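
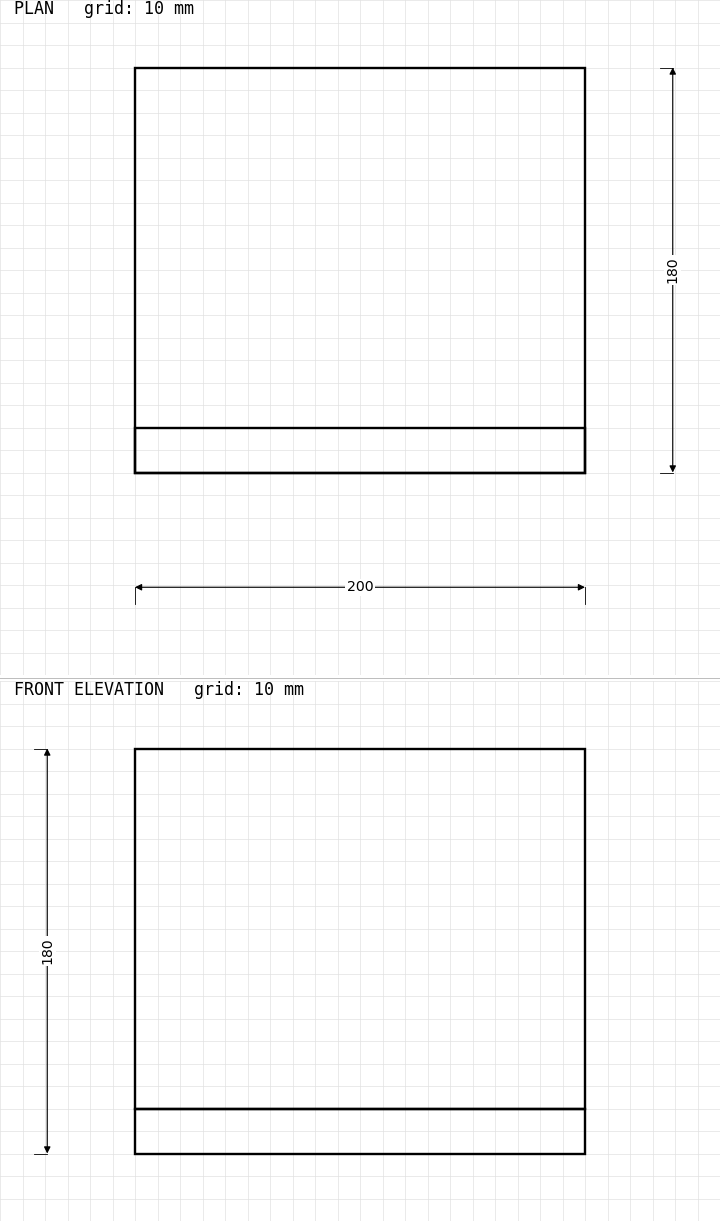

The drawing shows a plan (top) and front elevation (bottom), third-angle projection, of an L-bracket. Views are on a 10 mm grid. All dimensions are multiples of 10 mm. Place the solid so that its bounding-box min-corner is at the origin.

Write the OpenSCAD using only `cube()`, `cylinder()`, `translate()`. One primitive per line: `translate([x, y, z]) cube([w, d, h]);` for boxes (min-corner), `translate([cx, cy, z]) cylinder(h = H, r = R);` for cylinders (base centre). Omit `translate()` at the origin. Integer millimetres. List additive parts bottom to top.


cube([200, 180, 20]);
translate([0, 0, 20]) cube([200, 20, 160]);


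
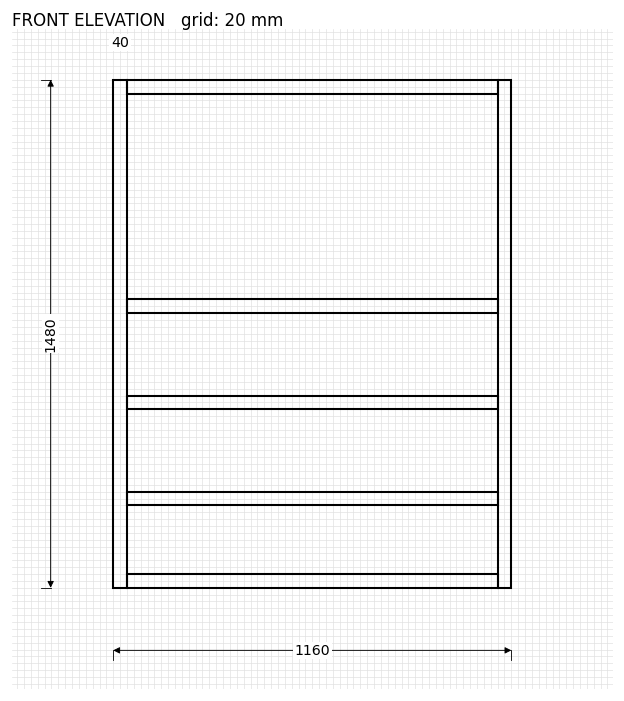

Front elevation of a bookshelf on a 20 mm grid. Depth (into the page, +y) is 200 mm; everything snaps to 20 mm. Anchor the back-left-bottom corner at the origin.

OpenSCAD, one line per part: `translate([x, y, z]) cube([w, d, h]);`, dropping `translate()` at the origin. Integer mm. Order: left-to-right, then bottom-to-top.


cube([40, 200, 1480]);
translate([40, 0, 0]) cube([1080, 200, 40]);
translate([40, 0, 240]) cube([1080, 200, 40]);
translate([40, 0, 520]) cube([1080, 200, 40]);
translate([40, 0, 800]) cube([1080, 200, 40]);
translate([40, 0, 1440]) cube([1080, 200, 40]);
translate([1120, 0, 0]) cube([40, 200, 1480]);


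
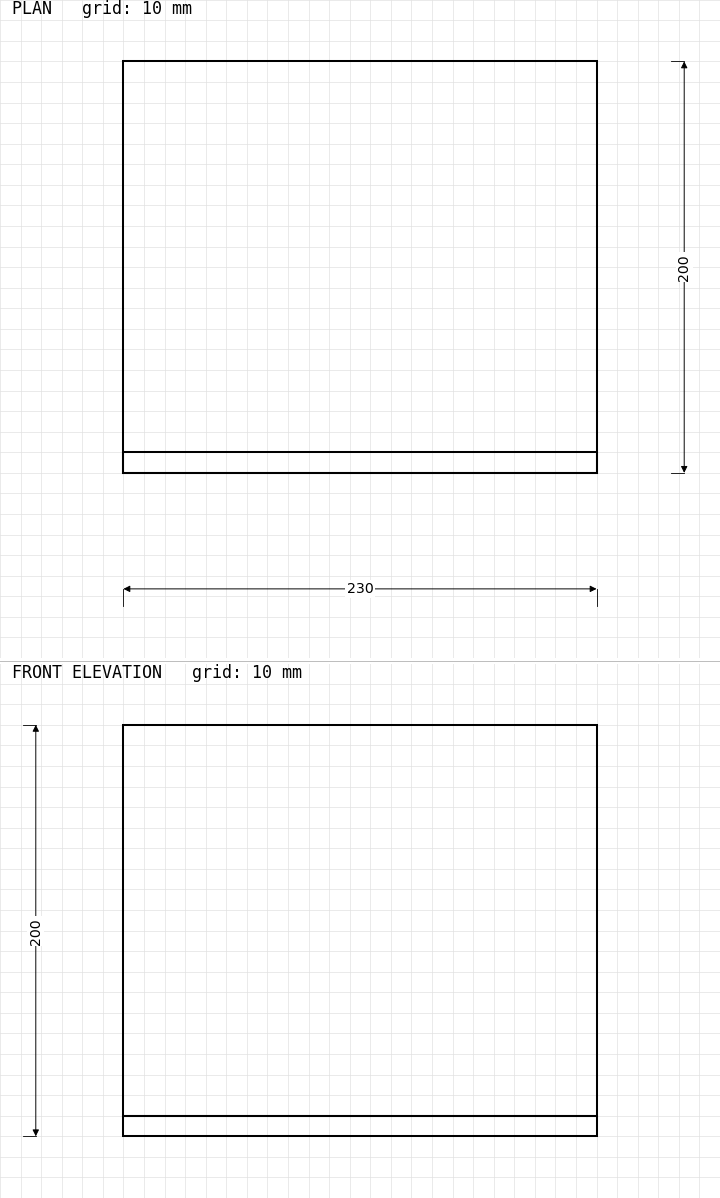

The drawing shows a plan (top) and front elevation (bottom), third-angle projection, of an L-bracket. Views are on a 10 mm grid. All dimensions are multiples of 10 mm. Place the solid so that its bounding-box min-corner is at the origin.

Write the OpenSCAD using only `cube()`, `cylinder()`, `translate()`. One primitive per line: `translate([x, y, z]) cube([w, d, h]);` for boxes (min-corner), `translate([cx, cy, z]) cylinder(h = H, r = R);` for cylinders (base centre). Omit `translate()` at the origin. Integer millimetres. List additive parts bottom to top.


cube([230, 200, 10]);
translate([0, 0, 10]) cube([230, 10, 190]);


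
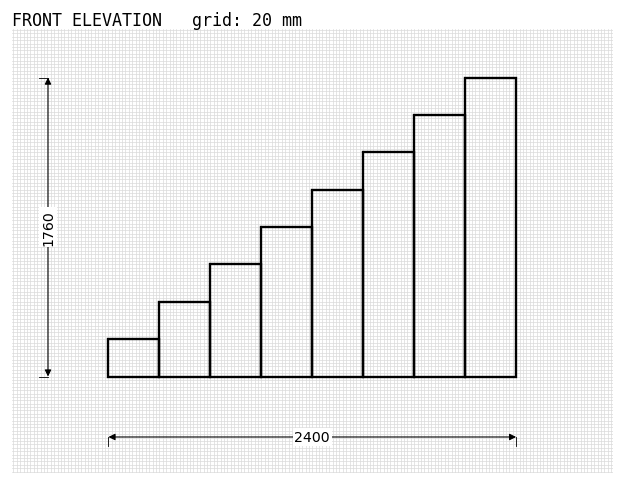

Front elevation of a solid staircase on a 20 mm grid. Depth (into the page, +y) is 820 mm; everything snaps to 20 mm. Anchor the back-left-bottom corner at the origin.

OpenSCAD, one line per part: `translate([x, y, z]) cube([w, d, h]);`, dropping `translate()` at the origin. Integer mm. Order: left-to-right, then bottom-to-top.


cube([300, 820, 220]);
translate([300, 0, 0]) cube([300, 820, 440]);
translate([600, 0, 0]) cube([300, 820, 660]);
translate([900, 0, 0]) cube([300, 820, 880]);
translate([1200, 0, 0]) cube([300, 820, 1100]);
translate([1500, 0, 0]) cube([300, 820, 1320]);
translate([1800, 0, 0]) cube([300, 820, 1540]);
translate([2100, 0, 0]) cube([300, 820, 1760]);


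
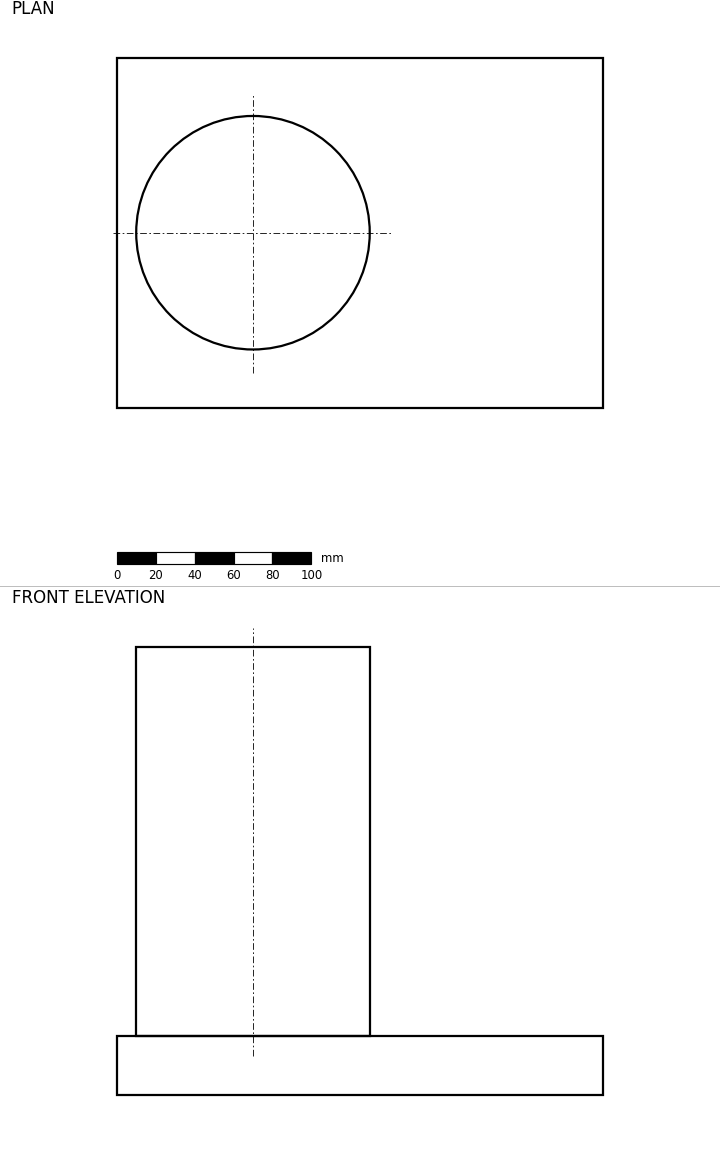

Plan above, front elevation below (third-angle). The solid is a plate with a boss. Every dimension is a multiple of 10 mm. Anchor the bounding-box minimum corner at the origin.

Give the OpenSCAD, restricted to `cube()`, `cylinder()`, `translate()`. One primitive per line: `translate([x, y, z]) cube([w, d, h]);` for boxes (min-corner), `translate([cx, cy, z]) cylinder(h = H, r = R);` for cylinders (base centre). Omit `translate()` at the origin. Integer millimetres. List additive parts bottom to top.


cube([250, 180, 30]);
translate([70, 90, 30]) cylinder(h = 200, r = 60);


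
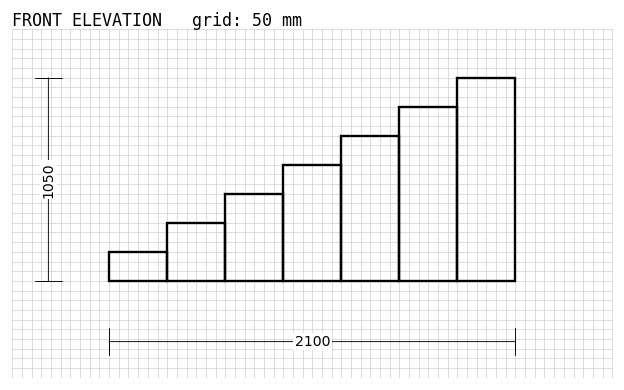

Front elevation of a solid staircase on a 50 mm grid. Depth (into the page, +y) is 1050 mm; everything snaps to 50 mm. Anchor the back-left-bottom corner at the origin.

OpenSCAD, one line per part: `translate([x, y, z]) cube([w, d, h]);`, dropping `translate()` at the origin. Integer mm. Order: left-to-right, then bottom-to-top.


cube([300, 1050, 150]);
translate([300, 0, 0]) cube([300, 1050, 300]);
translate([600, 0, 0]) cube([300, 1050, 450]);
translate([900, 0, 0]) cube([300, 1050, 600]);
translate([1200, 0, 0]) cube([300, 1050, 750]);
translate([1500, 0, 0]) cube([300, 1050, 900]);
translate([1800, 0, 0]) cube([300, 1050, 1050]);


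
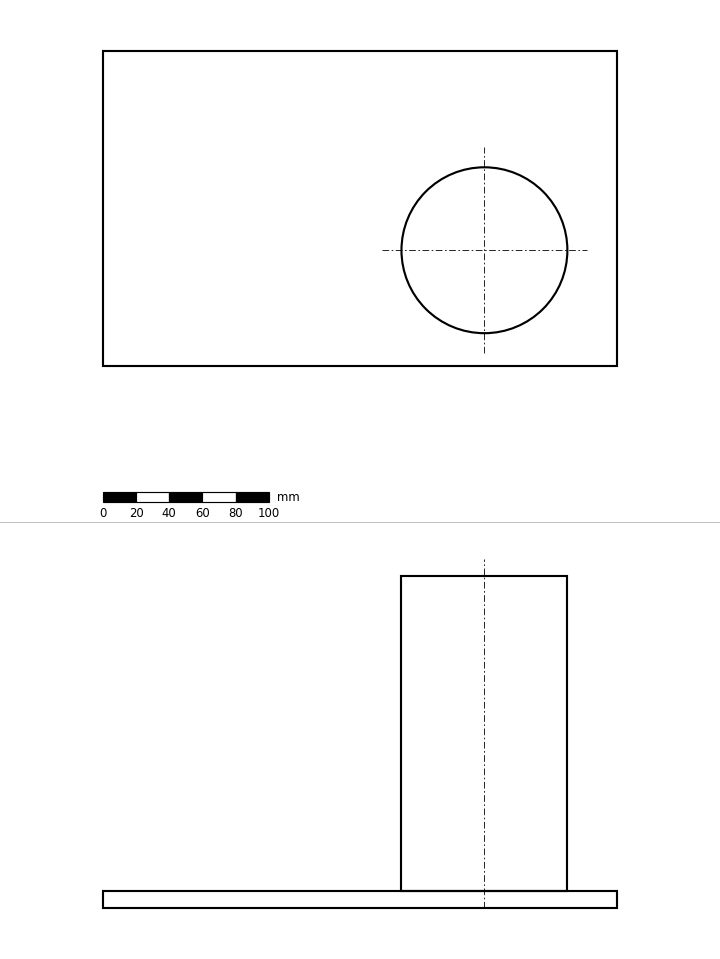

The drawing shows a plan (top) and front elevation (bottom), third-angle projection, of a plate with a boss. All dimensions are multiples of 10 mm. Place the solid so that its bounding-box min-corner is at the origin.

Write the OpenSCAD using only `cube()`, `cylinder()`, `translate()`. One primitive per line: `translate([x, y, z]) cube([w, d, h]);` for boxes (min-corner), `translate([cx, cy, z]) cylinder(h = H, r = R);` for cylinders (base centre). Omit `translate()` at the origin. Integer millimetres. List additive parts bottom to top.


cube([310, 190, 10]);
translate([230, 70, 10]) cylinder(h = 190, r = 50);


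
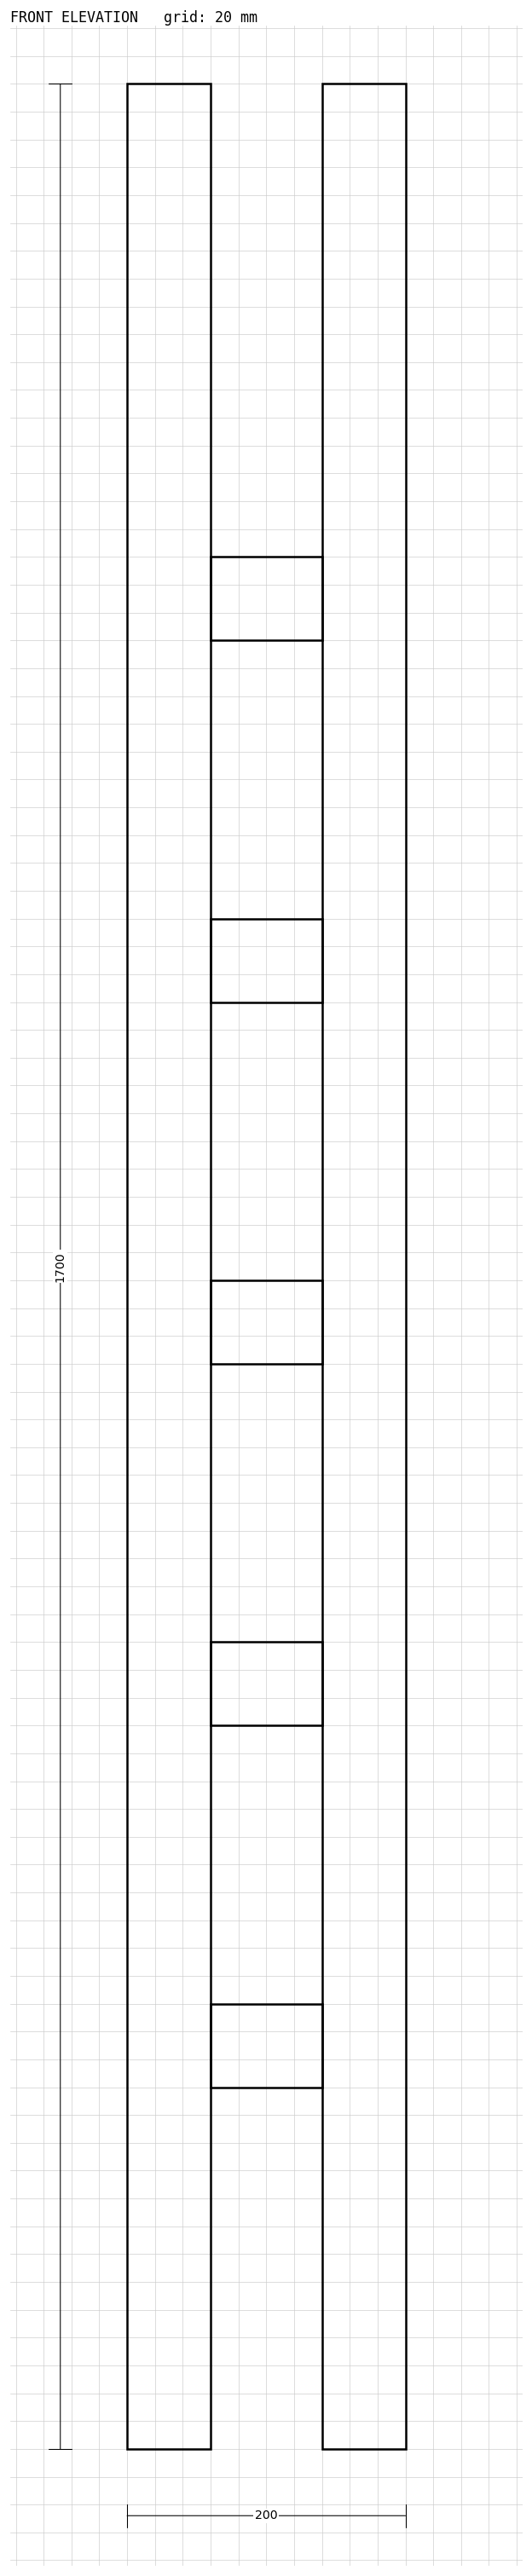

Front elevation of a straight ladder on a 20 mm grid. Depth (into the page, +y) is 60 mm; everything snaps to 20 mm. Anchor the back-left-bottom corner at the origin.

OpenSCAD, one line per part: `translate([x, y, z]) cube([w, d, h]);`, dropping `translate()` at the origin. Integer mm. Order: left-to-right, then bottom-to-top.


cube([60, 60, 1700]);
translate([60, 0, 260]) cube([80, 60, 60]);
translate([60, 0, 520]) cube([80, 60, 60]);
translate([60, 0, 780]) cube([80, 60, 60]);
translate([60, 0, 1040]) cube([80, 60, 60]);
translate([60, 0, 1300]) cube([80, 60, 60]);
translate([140, 0, 0]) cube([60, 60, 1700]);


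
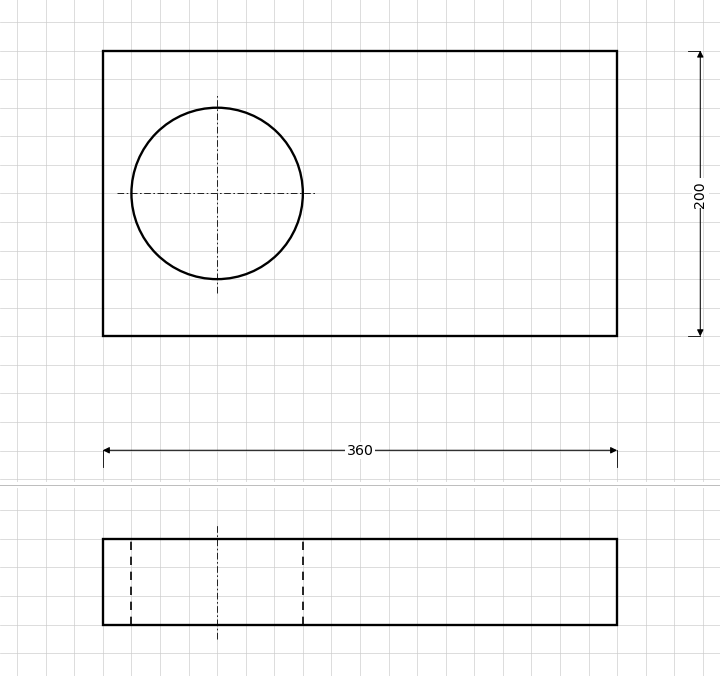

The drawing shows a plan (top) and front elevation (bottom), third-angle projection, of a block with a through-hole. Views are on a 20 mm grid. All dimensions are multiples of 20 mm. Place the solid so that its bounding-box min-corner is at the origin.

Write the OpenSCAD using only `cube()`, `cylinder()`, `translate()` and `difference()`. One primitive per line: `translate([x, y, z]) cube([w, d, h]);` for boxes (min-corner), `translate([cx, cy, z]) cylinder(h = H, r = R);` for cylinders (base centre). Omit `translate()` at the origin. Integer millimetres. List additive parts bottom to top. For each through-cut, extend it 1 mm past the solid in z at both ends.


difference() {
  cube([360, 200, 60]);
  translate([80, 100, -1]) cylinder(h = 62, r = 60);
}


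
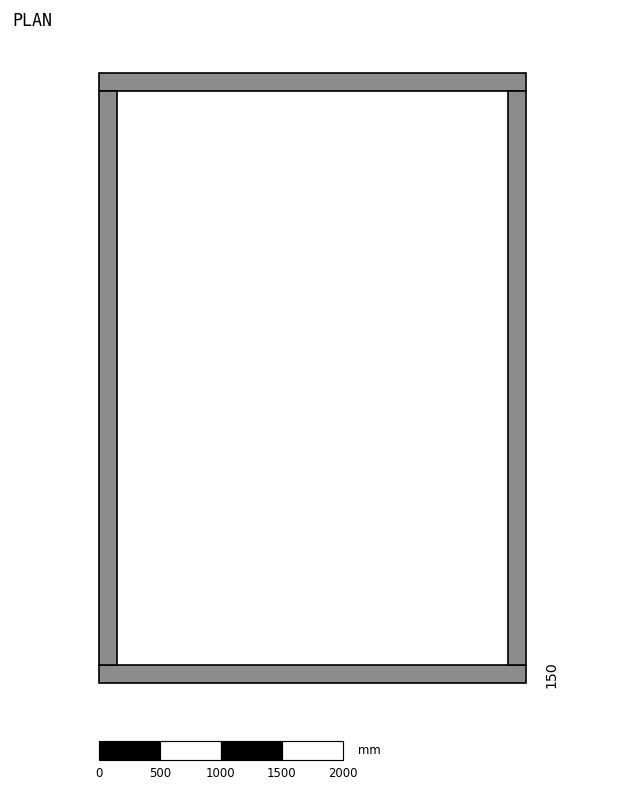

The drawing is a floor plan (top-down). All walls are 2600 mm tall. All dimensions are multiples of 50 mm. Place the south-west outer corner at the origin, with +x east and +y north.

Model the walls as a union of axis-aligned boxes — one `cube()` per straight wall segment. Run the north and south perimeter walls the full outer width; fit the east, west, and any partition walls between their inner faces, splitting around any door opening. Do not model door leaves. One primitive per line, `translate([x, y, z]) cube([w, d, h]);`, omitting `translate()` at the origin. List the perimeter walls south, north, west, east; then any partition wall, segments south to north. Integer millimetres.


cube([3500, 150, 2600]);
translate([0, 4850, 0]) cube([3500, 150, 2600]);
translate([0, 150, 0]) cube([150, 4700, 2600]);
translate([3350, 150, 0]) cube([150, 4700, 2600]);


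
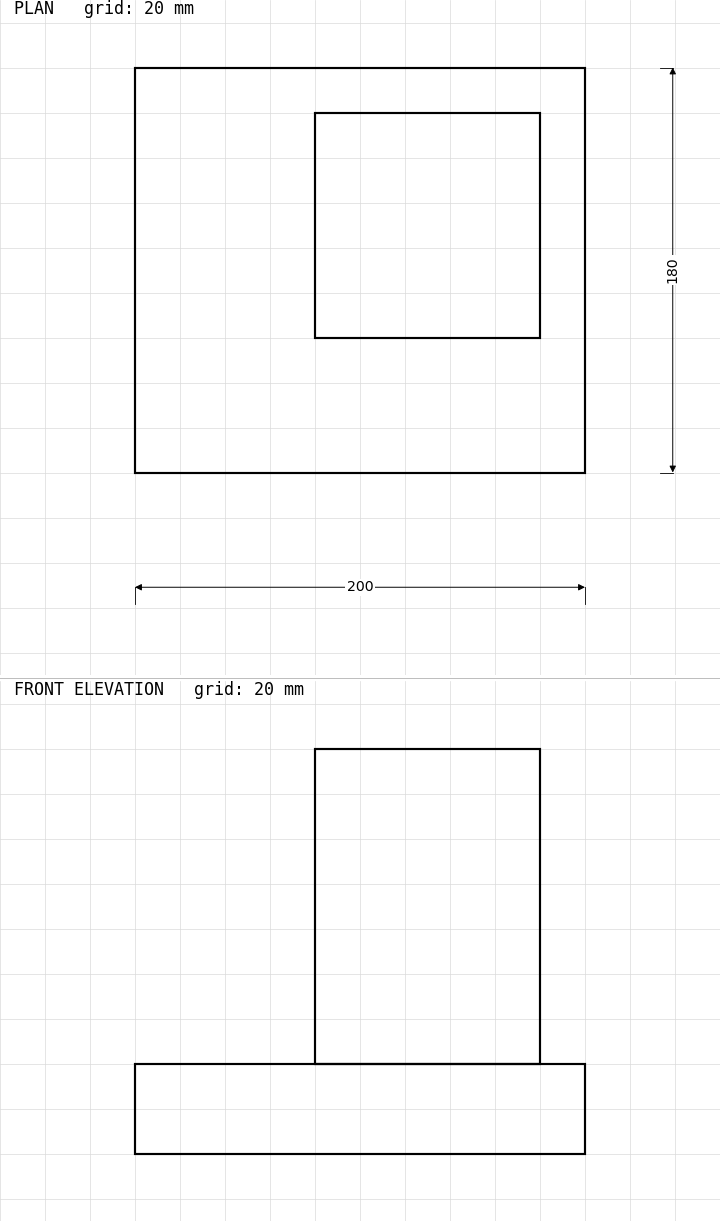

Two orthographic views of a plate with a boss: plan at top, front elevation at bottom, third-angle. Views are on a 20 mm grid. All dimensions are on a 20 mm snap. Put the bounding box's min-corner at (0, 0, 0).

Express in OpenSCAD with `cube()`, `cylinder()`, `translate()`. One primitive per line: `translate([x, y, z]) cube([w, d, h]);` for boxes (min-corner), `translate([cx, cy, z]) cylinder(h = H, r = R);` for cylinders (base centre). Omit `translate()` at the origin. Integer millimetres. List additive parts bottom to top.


cube([200, 180, 40]);
translate([80, 60, 40]) cube([100, 100, 140]);


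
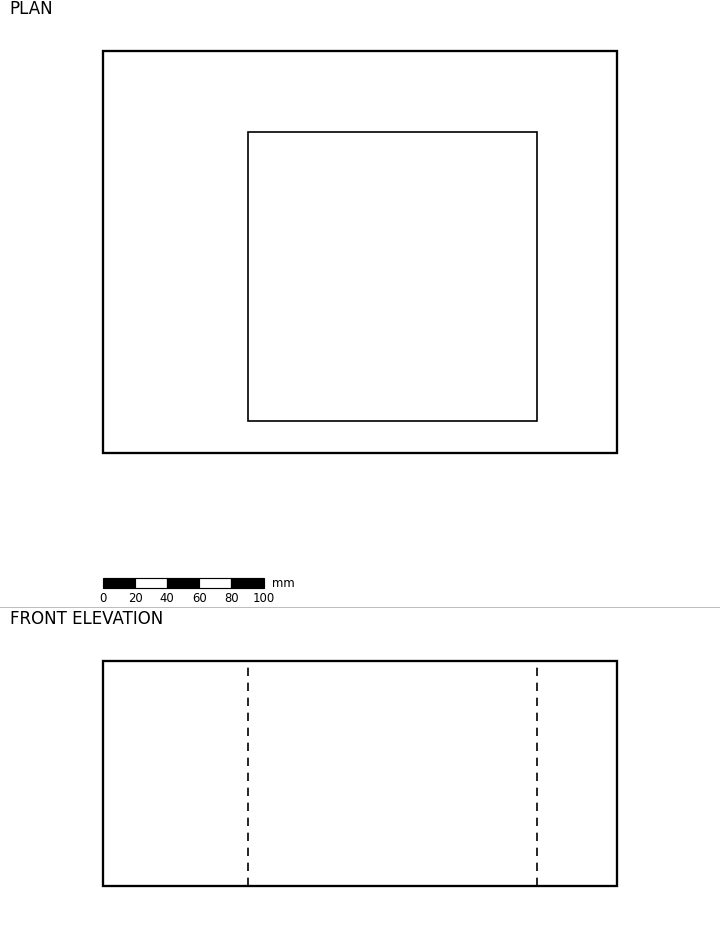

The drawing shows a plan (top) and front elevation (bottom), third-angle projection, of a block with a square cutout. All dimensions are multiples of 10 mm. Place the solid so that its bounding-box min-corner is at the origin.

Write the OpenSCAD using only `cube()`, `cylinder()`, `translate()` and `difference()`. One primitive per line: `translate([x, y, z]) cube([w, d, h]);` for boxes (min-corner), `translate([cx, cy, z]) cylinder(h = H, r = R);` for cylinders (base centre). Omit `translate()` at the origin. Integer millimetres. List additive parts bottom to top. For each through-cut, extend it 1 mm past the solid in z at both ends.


difference() {
  cube([320, 250, 140]);
  translate([90, 20, -1]) cube([180, 180, 142]);
}


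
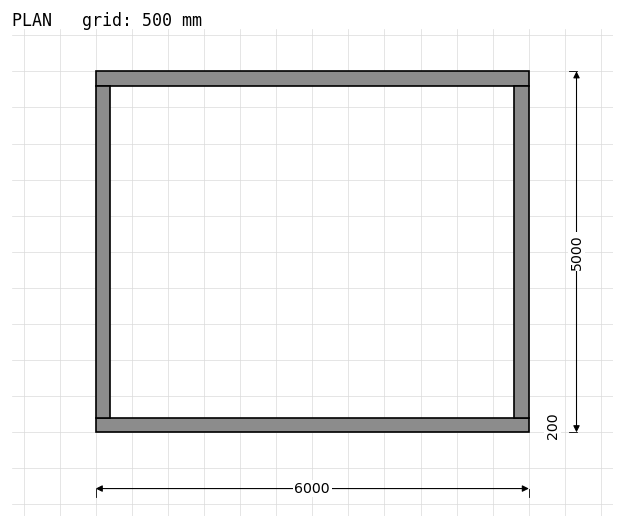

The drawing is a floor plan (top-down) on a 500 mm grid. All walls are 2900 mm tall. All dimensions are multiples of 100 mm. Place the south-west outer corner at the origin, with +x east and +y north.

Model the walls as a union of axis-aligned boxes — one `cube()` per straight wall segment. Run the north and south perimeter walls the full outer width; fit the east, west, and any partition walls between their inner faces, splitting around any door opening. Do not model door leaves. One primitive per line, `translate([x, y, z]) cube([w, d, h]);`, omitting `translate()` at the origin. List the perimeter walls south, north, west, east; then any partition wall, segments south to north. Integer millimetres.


cube([6000, 200, 2900]);
translate([0, 4800, 0]) cube([6000, 200, 2900]);
translate([0, 200, 0]) cube([200, 4600, 2900]);
translate([5800, 200, 0]) cube([200, 4600, 2900]);


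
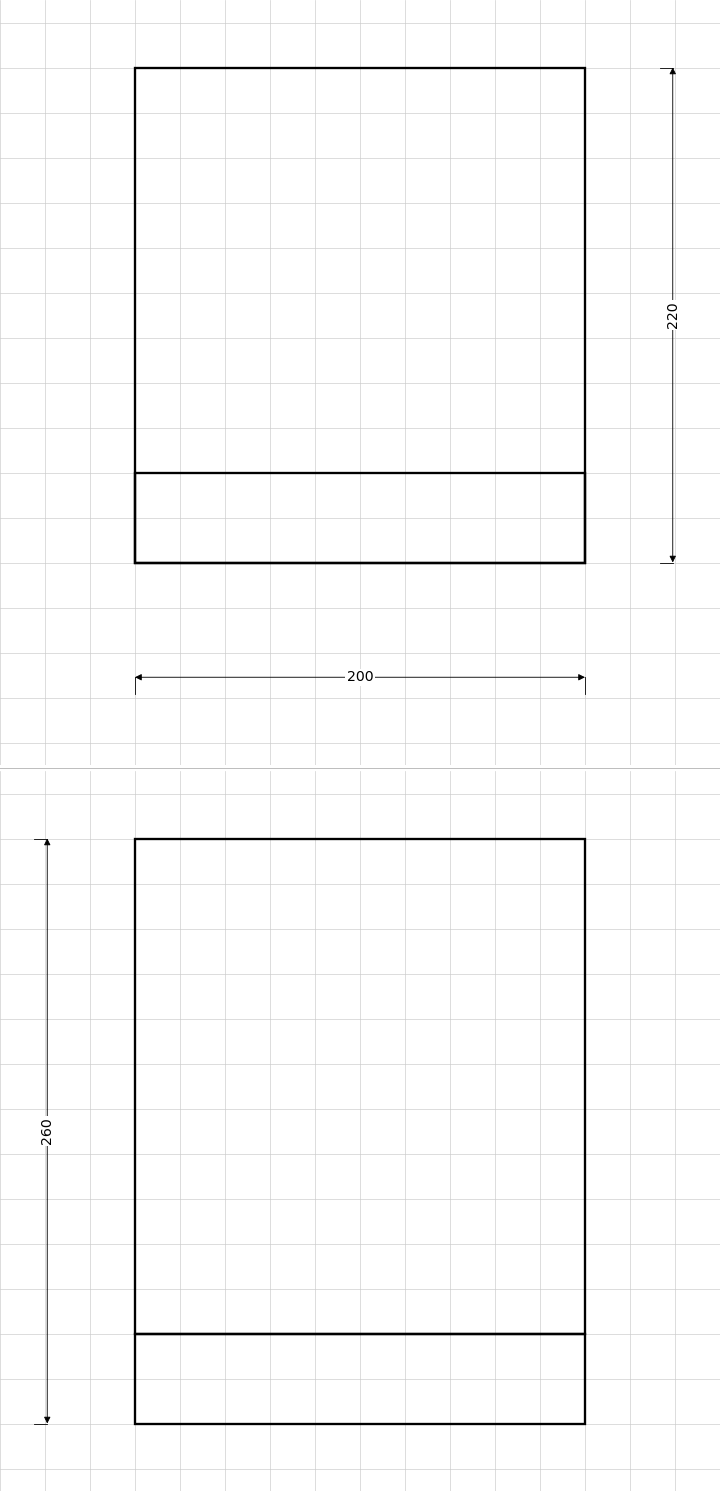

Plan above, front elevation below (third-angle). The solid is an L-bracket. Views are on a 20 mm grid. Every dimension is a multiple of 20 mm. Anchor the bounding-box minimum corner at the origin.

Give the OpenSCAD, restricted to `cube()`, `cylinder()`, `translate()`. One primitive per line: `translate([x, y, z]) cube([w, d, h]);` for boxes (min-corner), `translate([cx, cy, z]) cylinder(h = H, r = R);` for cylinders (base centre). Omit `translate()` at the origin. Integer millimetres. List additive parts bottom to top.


cube([200, 220, 40]);
translate([0, 0, 40]) cube([200, 40, 220]);


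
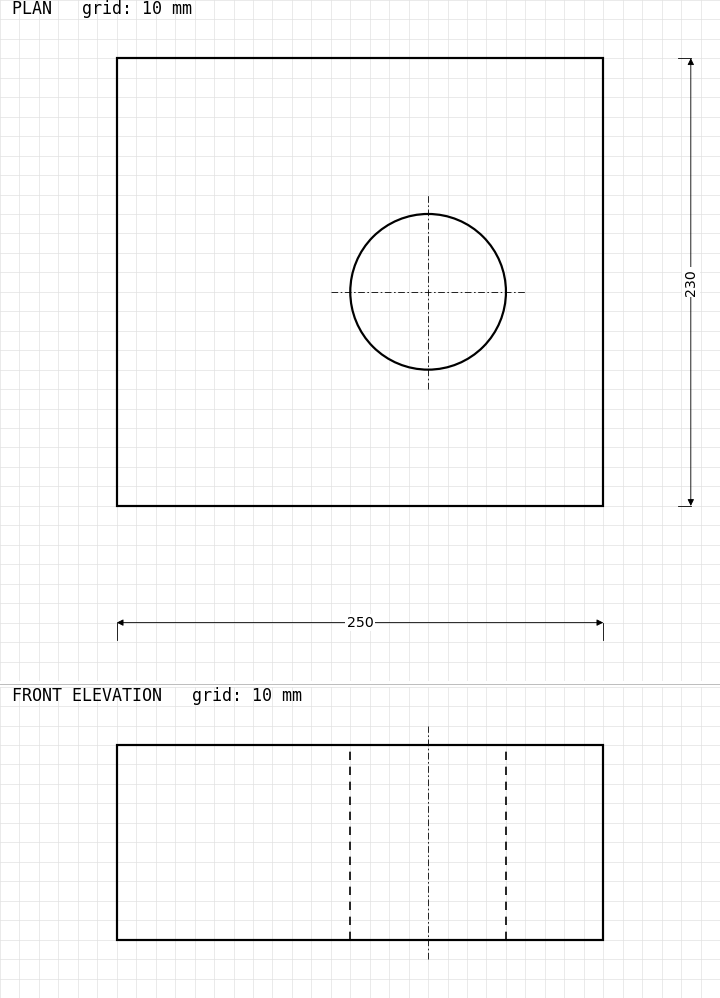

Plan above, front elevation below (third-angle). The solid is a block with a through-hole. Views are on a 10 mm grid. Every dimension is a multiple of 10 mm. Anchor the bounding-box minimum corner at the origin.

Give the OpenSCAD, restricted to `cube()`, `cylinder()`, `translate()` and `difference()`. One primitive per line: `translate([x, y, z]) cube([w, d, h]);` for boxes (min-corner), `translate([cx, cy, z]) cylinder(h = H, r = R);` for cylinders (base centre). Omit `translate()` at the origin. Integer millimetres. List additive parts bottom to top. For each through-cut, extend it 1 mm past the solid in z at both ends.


difference() {
  cube([250, 230, 100]);
  translate([160, 110, -1]) cylinder(h = 102, r = 40);
}


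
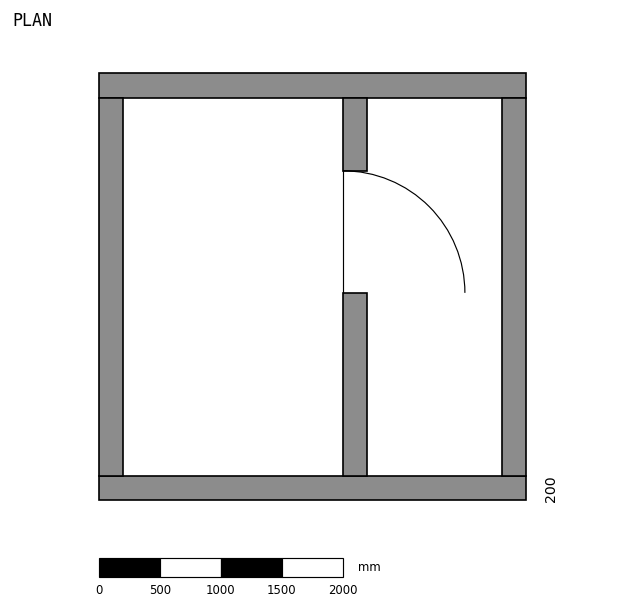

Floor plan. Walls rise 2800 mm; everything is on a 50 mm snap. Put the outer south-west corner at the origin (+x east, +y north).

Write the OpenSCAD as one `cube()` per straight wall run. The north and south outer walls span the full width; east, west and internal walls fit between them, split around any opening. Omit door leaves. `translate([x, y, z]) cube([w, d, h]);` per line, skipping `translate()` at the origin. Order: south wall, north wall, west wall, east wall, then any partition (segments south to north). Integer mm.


cube([3500, 200, 2800]);
translate([0, 3300, 0]) cube([3500, 200, 2800]);
translate([0, 200, 0]) cube([200, 3100, 2800]);
translate([3300, 200, 0]) cube([200, 3100, 2800]);
translate([2000, 200, 0]) cube([200, 1500, 2800]);
translate([2000, 2700, 0]) cube([200, 600, 2800]);


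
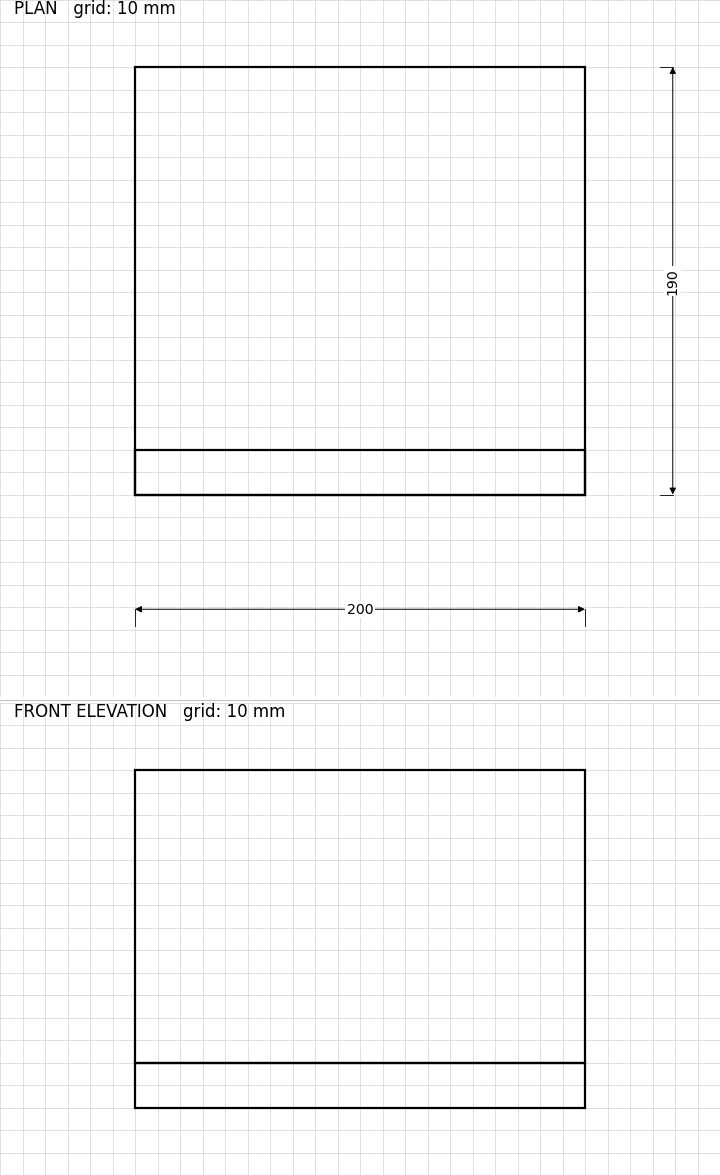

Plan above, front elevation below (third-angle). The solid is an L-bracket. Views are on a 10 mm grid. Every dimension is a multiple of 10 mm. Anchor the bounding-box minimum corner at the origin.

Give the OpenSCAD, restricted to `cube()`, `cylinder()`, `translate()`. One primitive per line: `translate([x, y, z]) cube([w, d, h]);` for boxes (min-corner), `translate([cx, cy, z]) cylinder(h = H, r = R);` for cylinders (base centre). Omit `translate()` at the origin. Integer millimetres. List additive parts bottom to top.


cube([200, 190, 20]);
translate([0, 0, 20]) cube([200, 20, 130]);


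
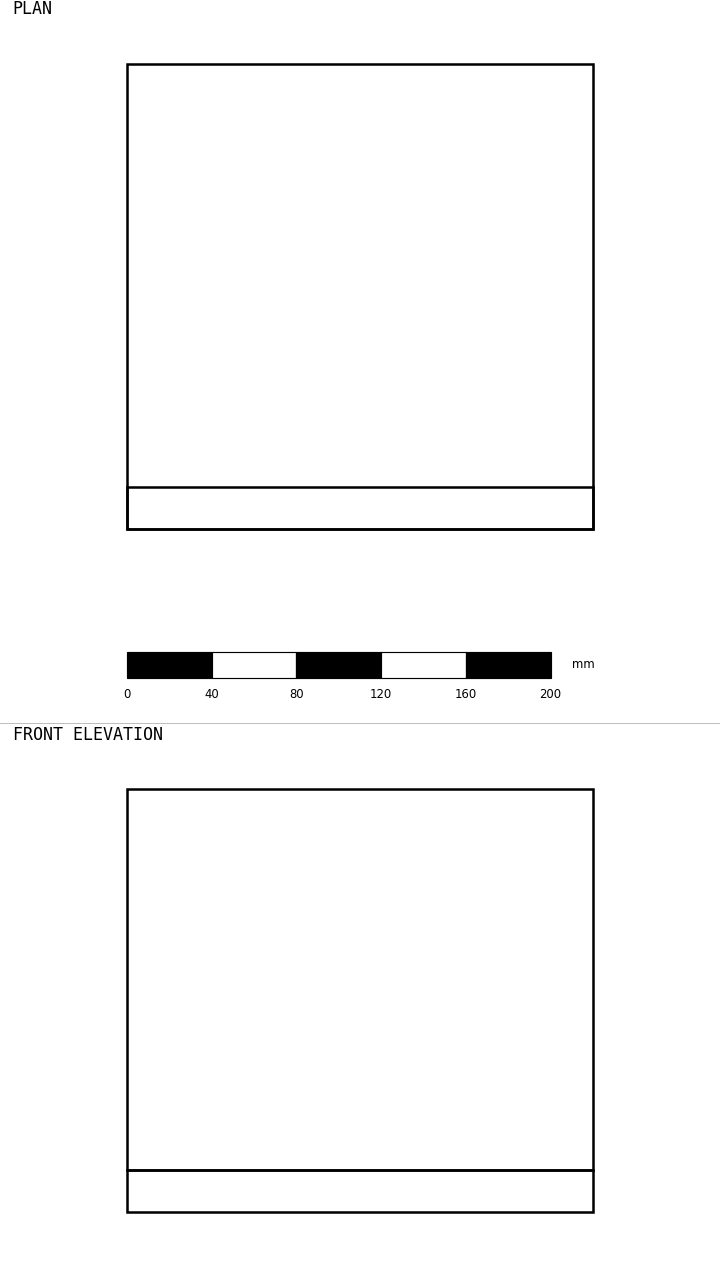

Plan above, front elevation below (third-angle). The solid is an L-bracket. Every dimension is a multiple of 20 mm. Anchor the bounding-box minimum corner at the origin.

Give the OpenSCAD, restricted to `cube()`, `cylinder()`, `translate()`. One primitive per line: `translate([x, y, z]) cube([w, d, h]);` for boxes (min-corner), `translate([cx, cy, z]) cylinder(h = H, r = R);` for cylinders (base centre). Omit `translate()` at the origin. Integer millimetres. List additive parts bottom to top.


cube([220, 220, 20]);
translate([0, 0, 20]) cube([220, 20, 180]);


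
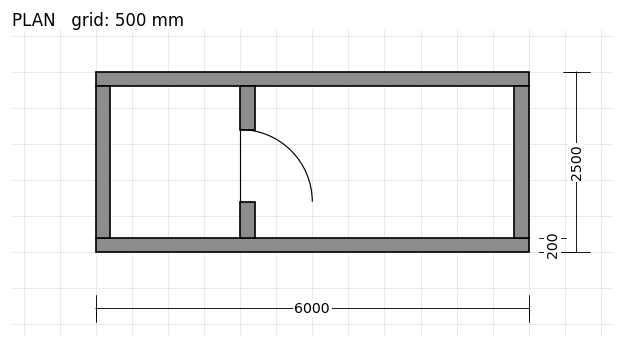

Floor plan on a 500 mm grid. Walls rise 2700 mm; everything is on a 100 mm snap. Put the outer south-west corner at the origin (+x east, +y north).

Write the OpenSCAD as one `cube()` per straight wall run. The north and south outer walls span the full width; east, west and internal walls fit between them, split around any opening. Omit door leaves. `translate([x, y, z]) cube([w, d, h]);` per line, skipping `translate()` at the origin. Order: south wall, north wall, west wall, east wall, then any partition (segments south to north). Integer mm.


cube([6000, 200, 2700]);
translate([0, 2300, 0]) cube([6000, 200, 2700]);
translate([0, 200, 0]) cube([200, 2100, 2700]);
translate([5800, 200, 0]) cube([200, 2100, 2700]);
translate([2000, 200, 0]) cube([200, 500, 2700]);
translate([2000, 1700, 0]) cube([200, 600, 2700]);


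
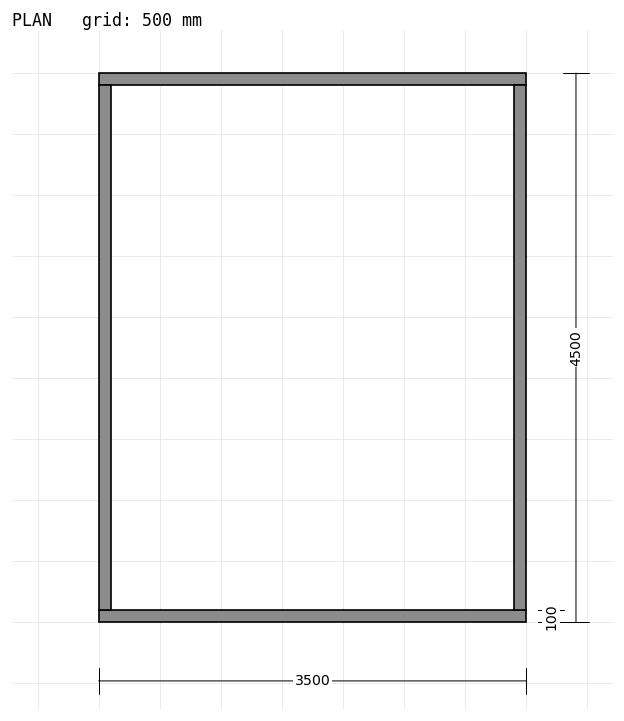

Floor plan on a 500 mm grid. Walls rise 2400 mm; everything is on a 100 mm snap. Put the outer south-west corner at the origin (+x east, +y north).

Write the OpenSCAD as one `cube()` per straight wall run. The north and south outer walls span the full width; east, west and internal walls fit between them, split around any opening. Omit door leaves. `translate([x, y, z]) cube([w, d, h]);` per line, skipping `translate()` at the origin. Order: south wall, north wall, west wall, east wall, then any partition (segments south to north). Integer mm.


cube([3500, 100, 2400]);
translate([0, 4400, 0]) cube([3500, 100, 2400]);
translate([0, 100, 0]) cube([100, 4300, 2400]);
translate([3400, 100, 0]) cube([100, 4300, 2400]);


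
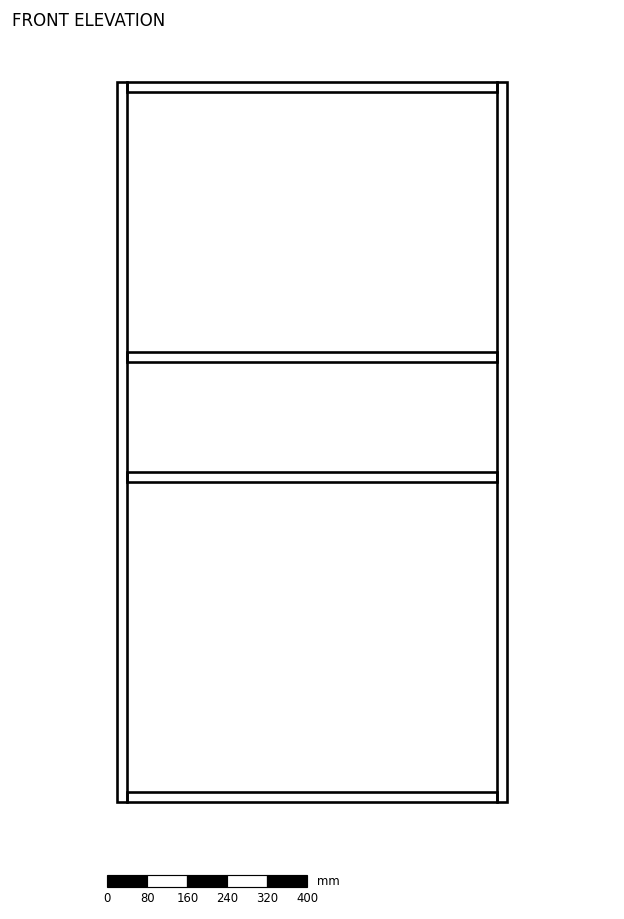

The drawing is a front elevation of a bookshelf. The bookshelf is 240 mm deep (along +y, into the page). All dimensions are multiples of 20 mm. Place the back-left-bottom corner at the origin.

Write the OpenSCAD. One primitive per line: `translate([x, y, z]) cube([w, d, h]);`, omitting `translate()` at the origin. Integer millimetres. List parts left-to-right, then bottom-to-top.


cube([20, 240, 1440]);
translate([20, 0, 0]) cube([740, 240, 20]);
translate([20, 0, 640]) cube([740, 240, 20]);
translate([20, 0, 880]) cube([740, 240, 20]);
translate([20, 0, 1420]) cube([740, 240, 20]);
translate([760, 0, 0]) cube([20, 240, 1440]);


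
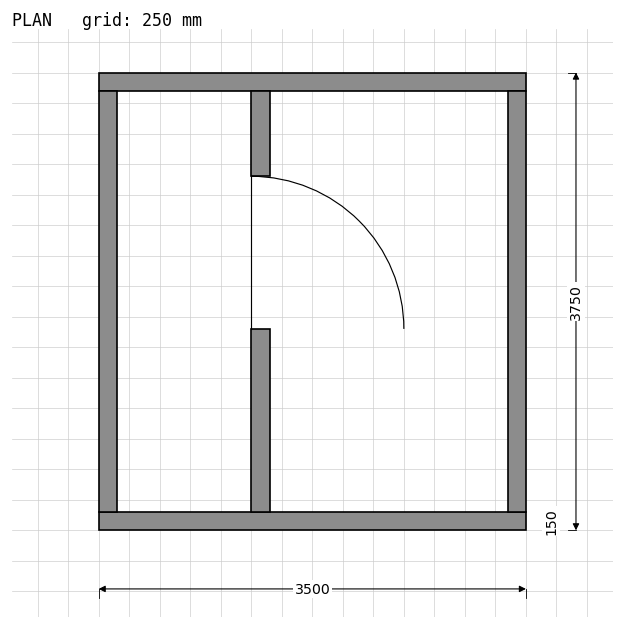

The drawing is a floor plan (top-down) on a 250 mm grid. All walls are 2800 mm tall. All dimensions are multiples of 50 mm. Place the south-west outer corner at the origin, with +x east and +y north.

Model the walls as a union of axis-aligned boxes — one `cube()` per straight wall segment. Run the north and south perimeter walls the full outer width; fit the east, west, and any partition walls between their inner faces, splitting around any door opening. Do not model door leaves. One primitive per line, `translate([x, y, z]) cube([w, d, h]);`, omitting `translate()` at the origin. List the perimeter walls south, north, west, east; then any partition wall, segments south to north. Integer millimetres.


cube([3500, 150, 2800]);
translate([0, 3600, 0]) cube([3500, 150, 2800]);
translate([0, 150, 0]) cube([150, 3450, 2800]);
translate([3350, 150, 0]) cube([150, 3450, 2800]);
translate([1250, 150, 0]) cube([150, 1500, 2800]);
translate([1250, 2900, 0]) cube([150, 700, 2800]);


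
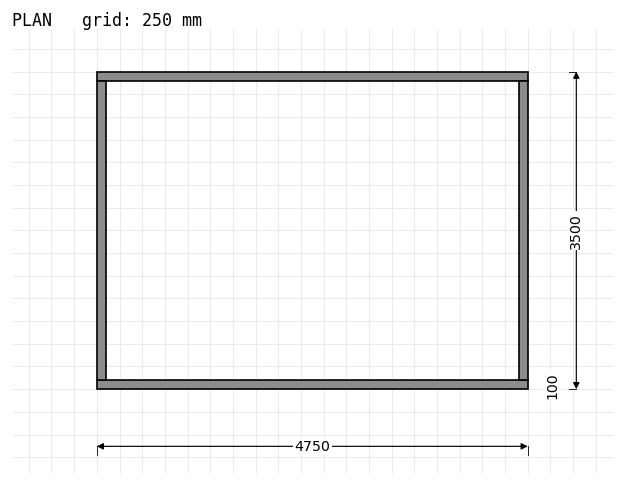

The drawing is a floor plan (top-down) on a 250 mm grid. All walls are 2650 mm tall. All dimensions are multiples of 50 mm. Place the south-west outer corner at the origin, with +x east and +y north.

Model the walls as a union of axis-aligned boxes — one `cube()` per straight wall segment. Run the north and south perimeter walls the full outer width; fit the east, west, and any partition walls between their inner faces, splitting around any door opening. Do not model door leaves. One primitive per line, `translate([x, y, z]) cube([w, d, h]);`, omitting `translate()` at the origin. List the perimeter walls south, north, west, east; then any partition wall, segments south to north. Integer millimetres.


cube([4750, 100, 2650]);
translate([0, 3400, 0]) cube([4750, 100, 2650]);
translate([0, 100, 0]) cube([100, 3300, 2650]);
translate([4650, 100, 0]) cube([100, 3300, 2650]);


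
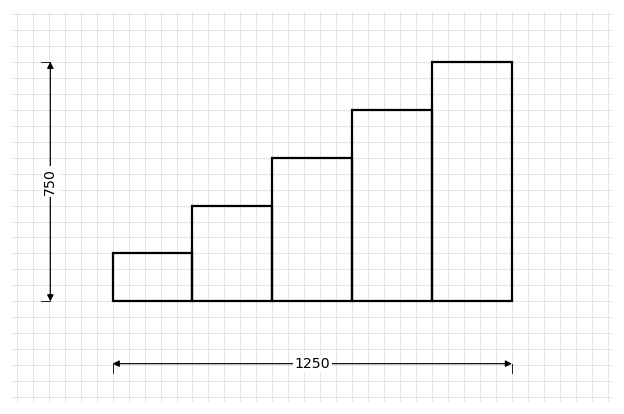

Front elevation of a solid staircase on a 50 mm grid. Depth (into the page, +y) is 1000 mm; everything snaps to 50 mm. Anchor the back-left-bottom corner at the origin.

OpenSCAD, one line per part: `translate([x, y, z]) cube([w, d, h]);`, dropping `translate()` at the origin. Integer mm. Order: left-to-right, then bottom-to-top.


cube([250, 1000, 150]);
translate([250, 0, 0]) cube([250, 1000, 300]);
translate([500, 0, 0]) cube([250, 1000, 450]);
translate([750, 0, 0]) cube([250, 1000, 600]);
translate([1000, 0, 0]) cube([250, 1000, 750]);


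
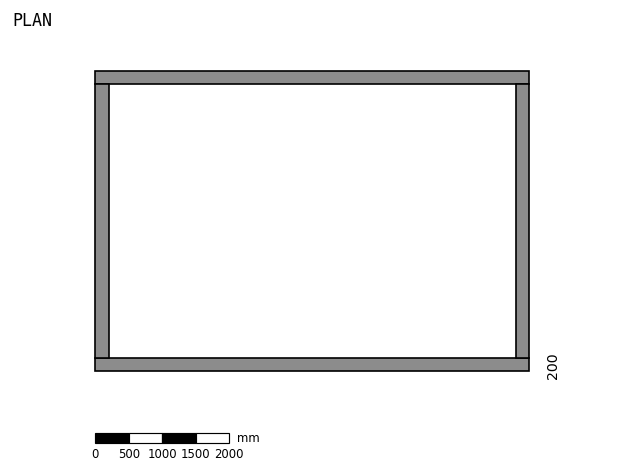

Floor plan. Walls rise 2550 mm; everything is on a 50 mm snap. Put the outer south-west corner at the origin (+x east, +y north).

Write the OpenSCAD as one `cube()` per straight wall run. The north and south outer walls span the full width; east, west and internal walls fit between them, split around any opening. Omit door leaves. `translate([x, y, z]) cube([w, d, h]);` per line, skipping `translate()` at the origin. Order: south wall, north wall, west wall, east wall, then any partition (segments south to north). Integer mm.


cube([6500, 200, 2550]);
translate([0, 4300, 0]) cube([6500, 200, 2550]);
translate([0, 200, 0]) cube([200, 4100, 2550]);
translate([6300, 200, 0]) cube([200, 4100, 2550]);


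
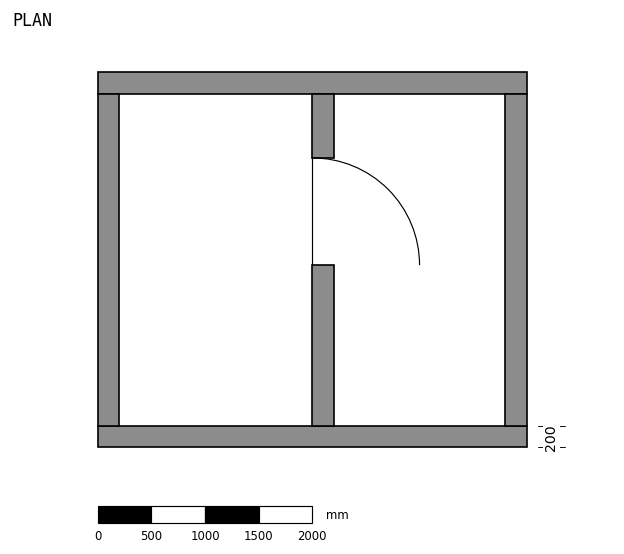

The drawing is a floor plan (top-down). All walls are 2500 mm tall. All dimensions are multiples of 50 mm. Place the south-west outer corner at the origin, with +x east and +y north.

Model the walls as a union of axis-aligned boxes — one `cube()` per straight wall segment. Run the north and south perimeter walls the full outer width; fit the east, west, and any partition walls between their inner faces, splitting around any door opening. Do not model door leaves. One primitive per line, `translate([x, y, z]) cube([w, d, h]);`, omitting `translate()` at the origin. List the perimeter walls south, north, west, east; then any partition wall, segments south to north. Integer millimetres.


cube([4000, 200, 2500]);
translate([0, 3300, 0]) cube([4000, 200, 2500]);
translate([0, 200, 0]) cube([200, 3100, 2500]);
translate([3800, 200, 0]) cube([200, 3100, 2500]);
translate([2000, 200, 0]) cube([200, 1500, 2500]);
translate([2000, 2700, 0]) cube([200, 600, 2500]);


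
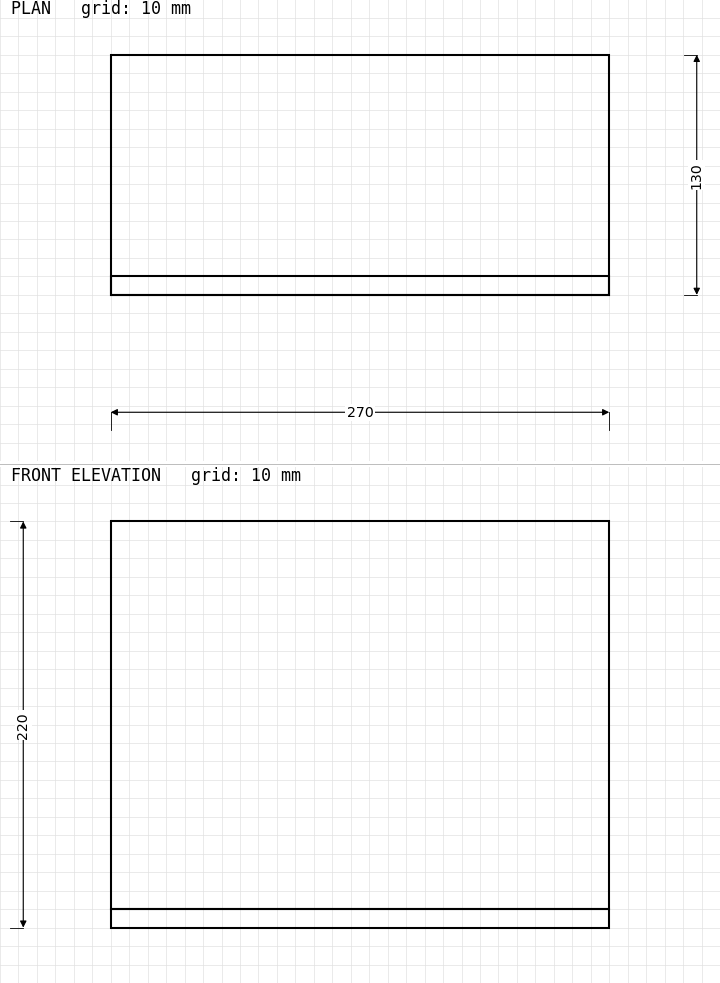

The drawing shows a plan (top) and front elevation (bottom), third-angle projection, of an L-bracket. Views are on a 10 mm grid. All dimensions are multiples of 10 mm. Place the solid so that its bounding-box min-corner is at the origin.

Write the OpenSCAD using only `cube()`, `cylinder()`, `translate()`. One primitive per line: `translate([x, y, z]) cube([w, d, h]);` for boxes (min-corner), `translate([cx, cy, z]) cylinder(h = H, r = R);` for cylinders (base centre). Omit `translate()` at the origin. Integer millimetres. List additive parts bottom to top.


cube([270, 130, 10]);
translate([0, 0, 10]) cube([270, 10, 210]);


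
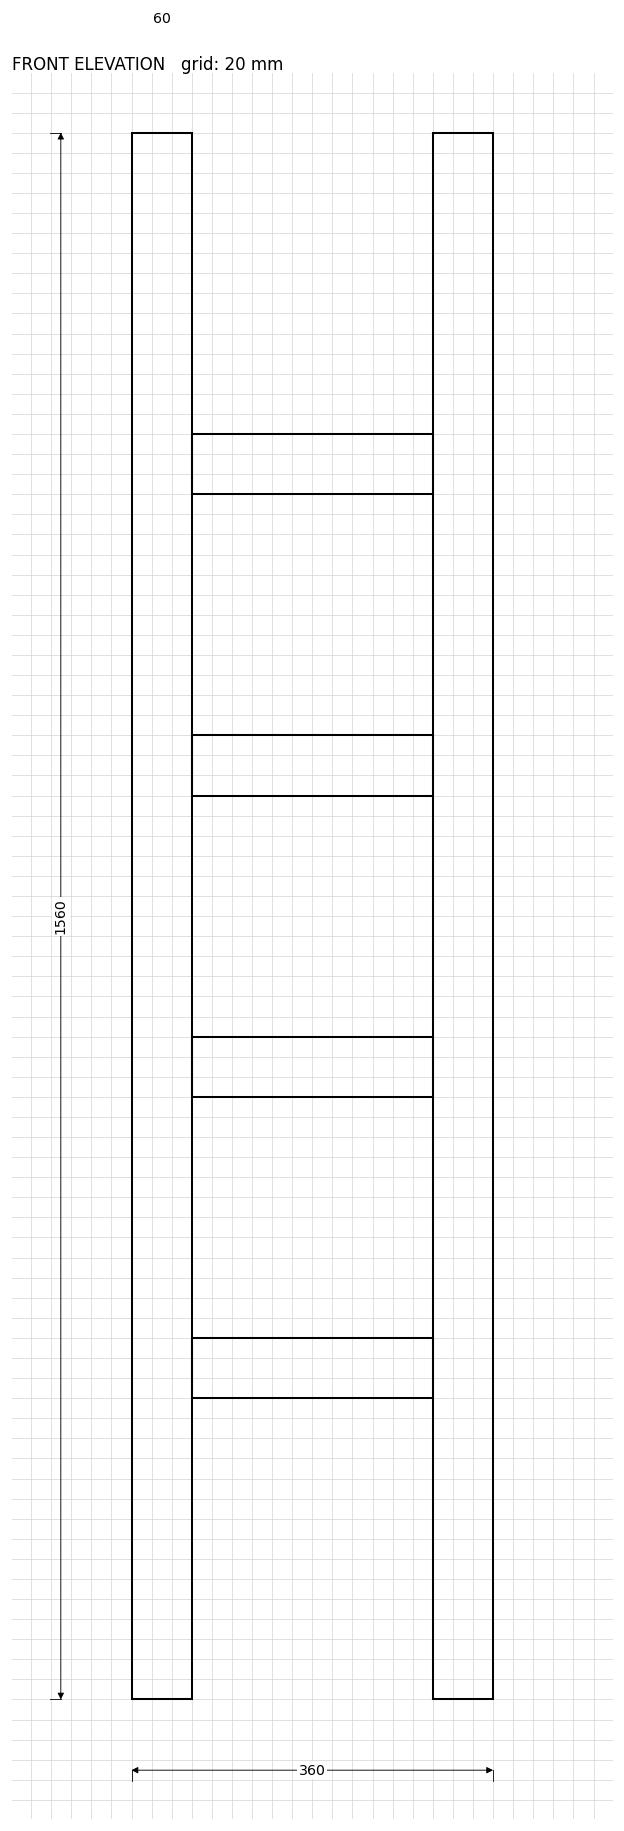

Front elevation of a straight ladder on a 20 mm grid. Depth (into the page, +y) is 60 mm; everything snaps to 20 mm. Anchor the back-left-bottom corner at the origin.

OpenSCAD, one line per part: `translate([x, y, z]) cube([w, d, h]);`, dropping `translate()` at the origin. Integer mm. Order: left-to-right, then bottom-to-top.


cube([60, 60, 1560]);
translate([60, 0, 300]) cube([240, 60, 60]);
translate([60, 0, 600]) cube([240, 60, 60]);
translate([60, 0, 900]) cube([240, 60, 60]);
translate([60, 0, 1200]) cube([240, 60, 60]);
translate([300, 0, 0]) cube([60, 60, 1560]);


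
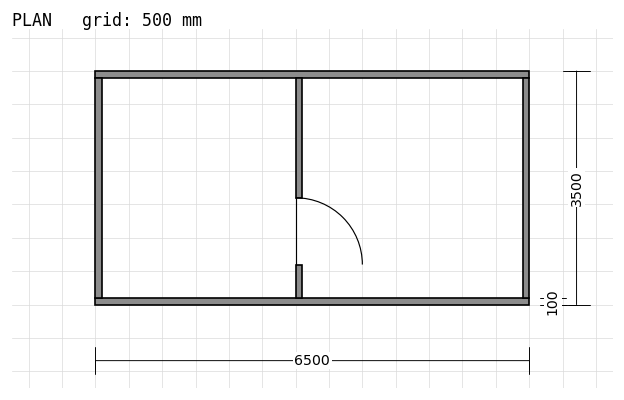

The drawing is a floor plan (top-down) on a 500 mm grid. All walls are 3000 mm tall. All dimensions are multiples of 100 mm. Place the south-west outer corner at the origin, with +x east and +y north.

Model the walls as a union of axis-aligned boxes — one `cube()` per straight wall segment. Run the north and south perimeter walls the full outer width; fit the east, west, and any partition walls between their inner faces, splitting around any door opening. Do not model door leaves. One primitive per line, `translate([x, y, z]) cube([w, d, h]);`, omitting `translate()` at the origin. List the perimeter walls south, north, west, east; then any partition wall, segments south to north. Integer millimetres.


cube([6500, 100, 3000]);
translate([0, 3400, 0]) cube([6500, 100, 3000]);
translate([0, 100, 0]) cube([100, 3300, 3000]);
translate([6400, 100, 0]) cube([100, 3300, 3000]);
translate([3000, 100, 0]) cube([100, 500, 3000]);
translate([3000, 1600, 0]) cube([100, 1800, 3000]);


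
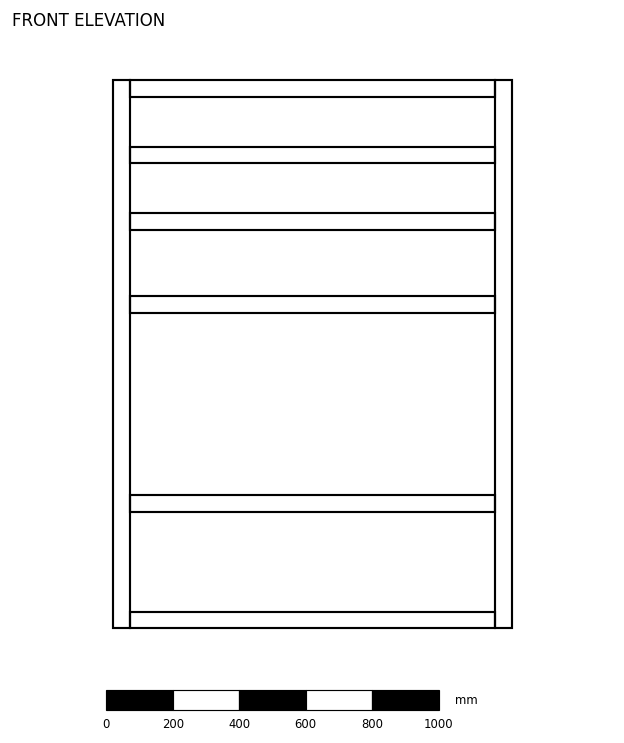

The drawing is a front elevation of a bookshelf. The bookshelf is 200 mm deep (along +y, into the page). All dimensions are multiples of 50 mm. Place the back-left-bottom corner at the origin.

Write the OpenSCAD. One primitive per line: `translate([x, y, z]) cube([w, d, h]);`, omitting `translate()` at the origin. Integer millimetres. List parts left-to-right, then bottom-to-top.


cube([50, 200, 1650]);
translate([50, 0, 0]) cube([1100, 200, 50]);
translate([50, 0, 350]) cube([1100, 200, 50]);
translate([50, 0, 950]) cube([1100, 200, 50]);
translate([50, 0, 1200]) cube([1100, 200, 50]);
translate([50, 0, 1400]) cube([1100, 200, 50]);
translate([50, 0, 1600]) cube([1100, 200, 50]);
translate([1150, 0, 0]) cube([50, 200, 1650]);


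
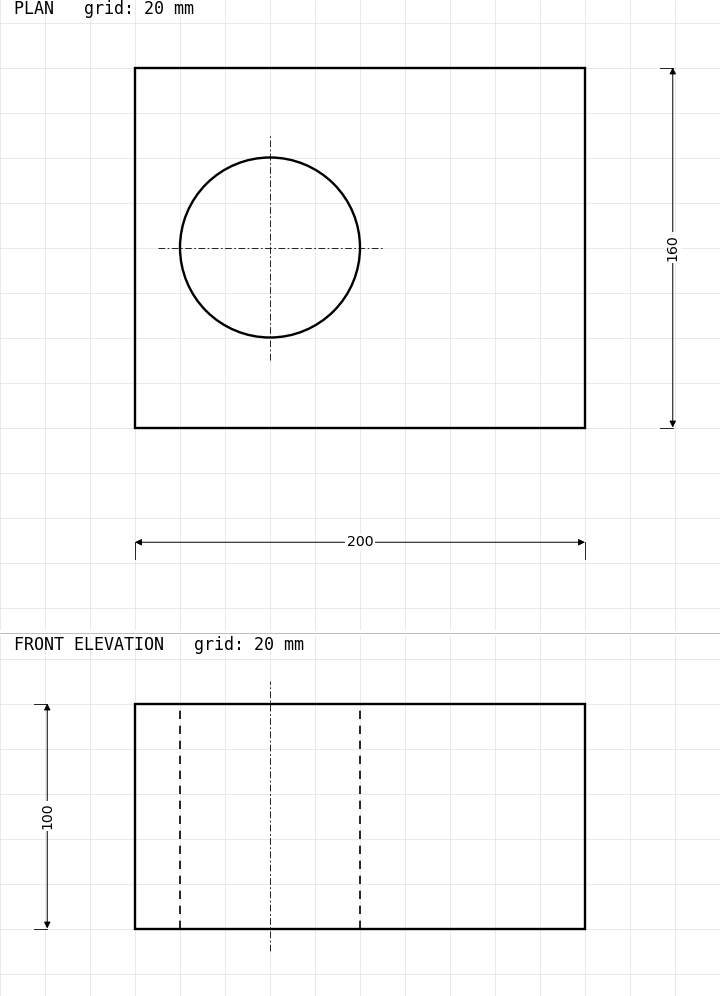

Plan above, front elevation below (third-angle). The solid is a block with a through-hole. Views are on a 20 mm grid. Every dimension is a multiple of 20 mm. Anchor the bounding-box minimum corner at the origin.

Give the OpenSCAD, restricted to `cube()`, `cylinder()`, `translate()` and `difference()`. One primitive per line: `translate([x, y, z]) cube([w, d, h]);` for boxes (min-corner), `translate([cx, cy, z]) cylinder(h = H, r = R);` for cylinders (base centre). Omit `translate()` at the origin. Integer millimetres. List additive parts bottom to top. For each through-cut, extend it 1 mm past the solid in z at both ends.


difference() {
  cube([200, 160, 100]);
  translate([60, 80, -1]) cylinder(h = 102, r = 40);
}


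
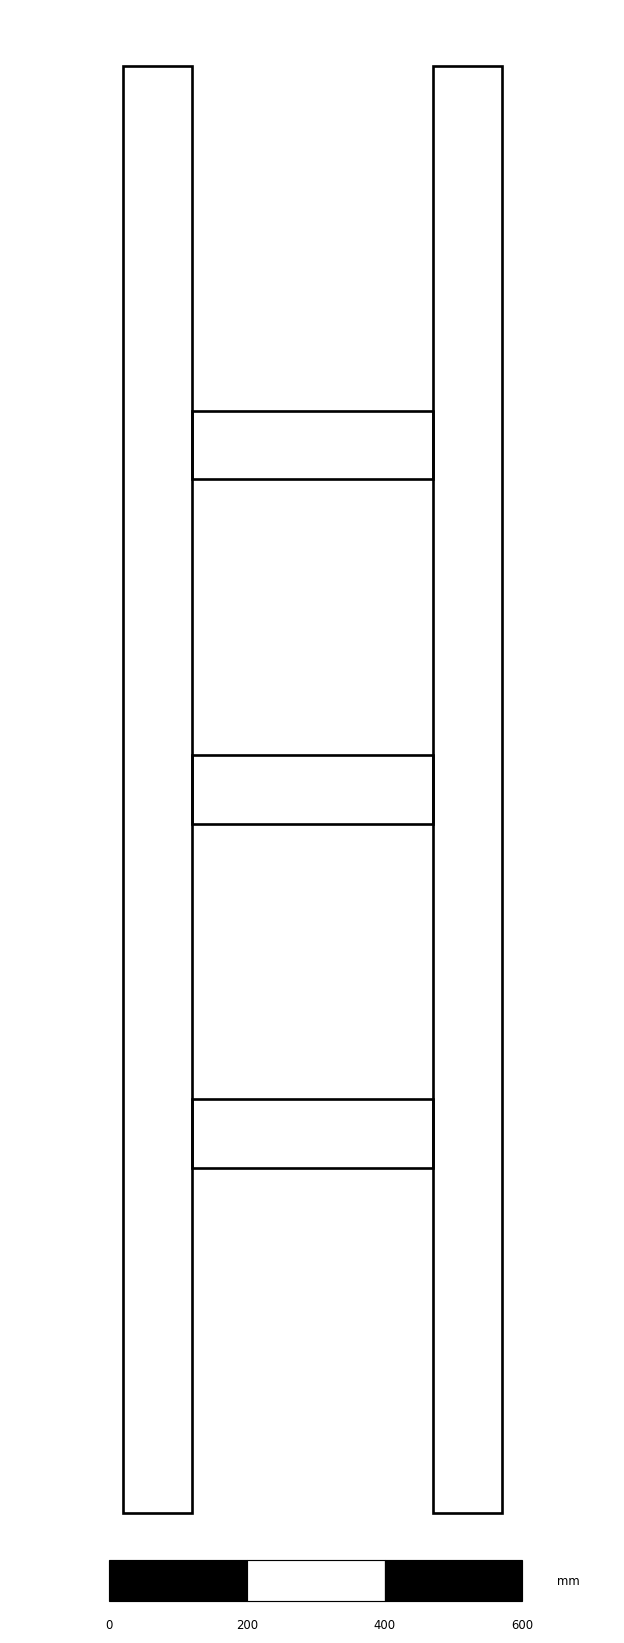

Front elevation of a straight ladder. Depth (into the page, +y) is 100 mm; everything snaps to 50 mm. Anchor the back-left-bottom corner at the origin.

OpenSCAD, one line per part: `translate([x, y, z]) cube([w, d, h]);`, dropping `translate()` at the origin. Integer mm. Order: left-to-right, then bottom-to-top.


cube([100, 100, 2100]);
translate([100, 0, 500]) cube([350, 100, 100]);
translate([100, 0, 1000]) cube([350, 100, 100]);
translate([100, 0, 1500]) cube([350, 100, 100]);
translate([450, 0, 0]) cube([100, 100, 2100]);


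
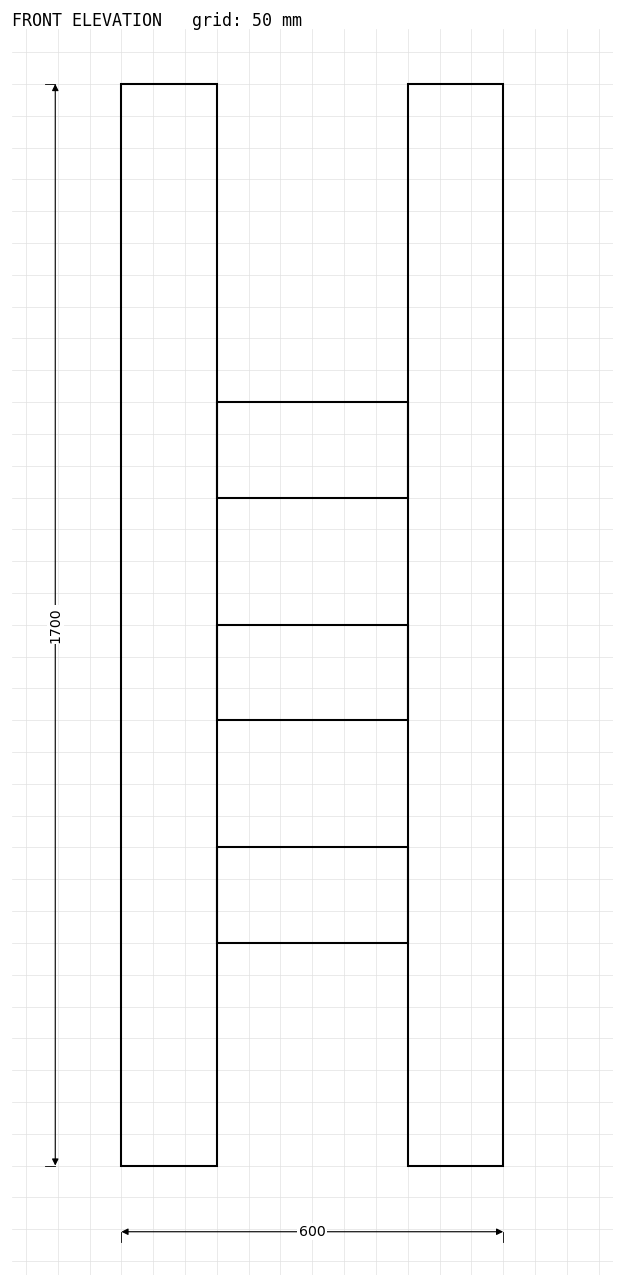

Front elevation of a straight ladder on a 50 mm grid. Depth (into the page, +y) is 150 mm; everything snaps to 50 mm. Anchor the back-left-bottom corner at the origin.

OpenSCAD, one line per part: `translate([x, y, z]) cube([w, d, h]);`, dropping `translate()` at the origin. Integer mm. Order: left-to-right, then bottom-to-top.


cube([150, 150, 1700]);
translate([150, 0, 350]) cube([300, 150, 150]);
translate([150, 0, 700]) cube([300, 150, 150]);
translate([150, 0, 1050]) cube([300, 150, 150]);
translate([450, 0, 0]) cube([150, 150, 1700]);


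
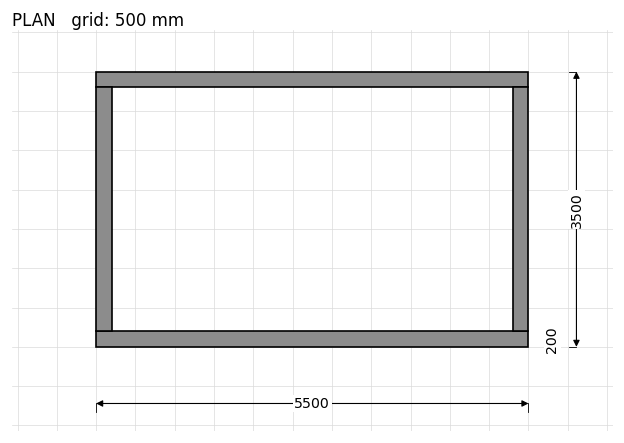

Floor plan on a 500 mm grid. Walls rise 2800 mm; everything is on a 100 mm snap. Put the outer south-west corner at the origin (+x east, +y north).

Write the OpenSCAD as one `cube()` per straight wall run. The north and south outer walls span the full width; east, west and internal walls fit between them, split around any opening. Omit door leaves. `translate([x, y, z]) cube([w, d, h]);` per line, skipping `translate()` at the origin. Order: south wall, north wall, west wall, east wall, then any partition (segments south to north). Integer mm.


cube([5500, 200, 2800]);
translate([0, 3300, 0]) cube([5500, 200, 2800]);
translate([0, 200, 0]) cube([200, 3100, 2800]);
translate([5300, 200, 0]) cube([200, 3100, 2800]);


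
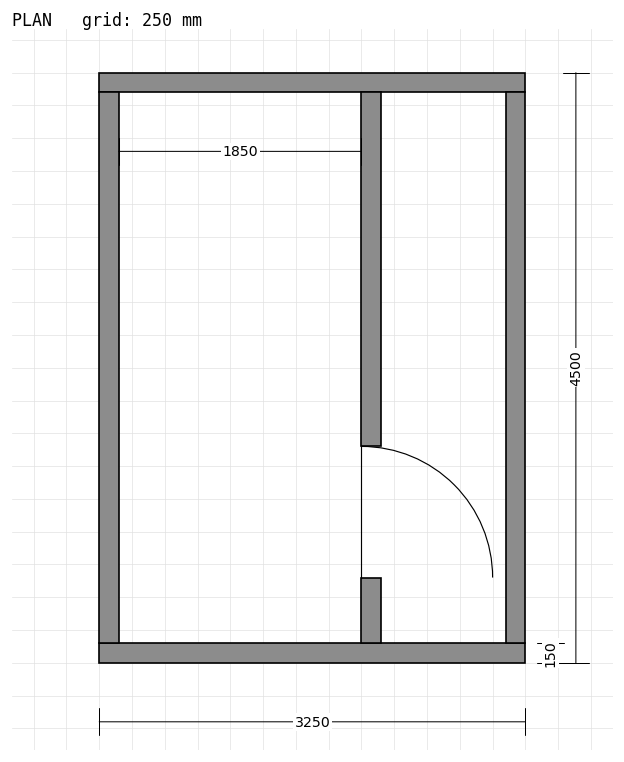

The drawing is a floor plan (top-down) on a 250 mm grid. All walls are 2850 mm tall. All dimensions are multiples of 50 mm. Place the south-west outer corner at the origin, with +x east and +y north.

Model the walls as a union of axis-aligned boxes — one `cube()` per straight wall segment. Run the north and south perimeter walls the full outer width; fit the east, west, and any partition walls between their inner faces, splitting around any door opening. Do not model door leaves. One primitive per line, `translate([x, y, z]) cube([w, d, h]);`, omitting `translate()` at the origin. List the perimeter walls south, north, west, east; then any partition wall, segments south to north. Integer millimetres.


cube([3250, 150, 2850]);
translate([0, 4350, 0]) cube([3250, 150, 2850]);
translate([0, 150, 0]) cube([150, 4200, 2850]);
translate([3100, 150, 0]) cube([150, 4200, 2850]);
translate([2000, 150, 0]) cube([150, 500, 2850]);
translate([2000, 1650, 0]) cube([150, 2700, 2850]);


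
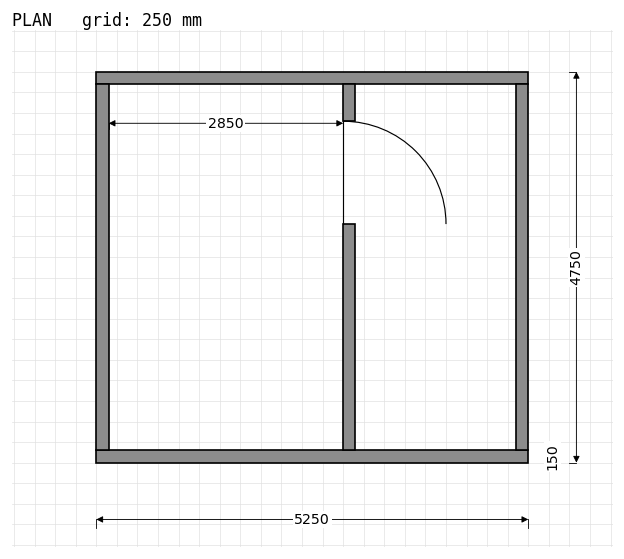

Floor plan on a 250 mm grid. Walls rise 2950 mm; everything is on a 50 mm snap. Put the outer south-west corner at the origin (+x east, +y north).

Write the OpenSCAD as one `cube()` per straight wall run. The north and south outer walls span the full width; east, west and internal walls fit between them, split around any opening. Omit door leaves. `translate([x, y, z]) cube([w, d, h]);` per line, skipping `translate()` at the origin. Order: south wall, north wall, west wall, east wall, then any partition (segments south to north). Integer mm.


cube([5250, 150, 2950]);
translate([0, 4600, 0]) cube([5250, 150, 2950]);
translate([0, 150, 0]) cube([150, 4450, 2950]);
translate([5100, 150, 0]) cube([150, 4450, 2950]);
translate([3000, 150, 0]) cube([150, 2750, 2950]);
translate([3000, 4150, 0]) cube([150, 450, 2950]);


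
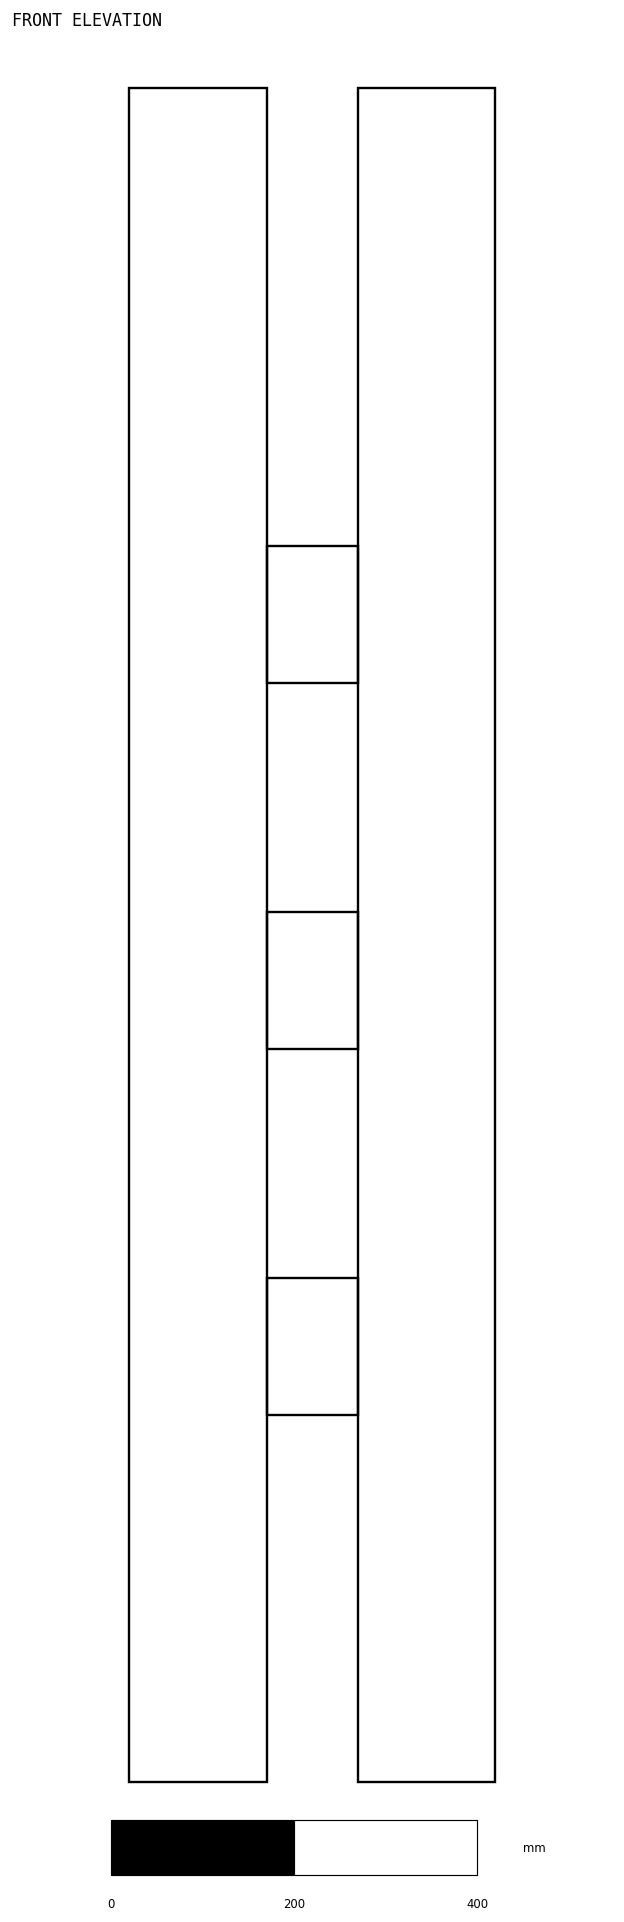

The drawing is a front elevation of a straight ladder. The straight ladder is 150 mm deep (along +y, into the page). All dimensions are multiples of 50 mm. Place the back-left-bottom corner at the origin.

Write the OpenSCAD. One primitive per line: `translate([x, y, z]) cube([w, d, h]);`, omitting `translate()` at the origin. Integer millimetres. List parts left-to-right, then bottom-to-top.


cube([150, 150, 1850]);
translate([150, 0, 400]) cube([100, 150, 150]);
translate([150, 0, 800]) cube([100, 150, 150]);
translate([150, 0, 1200]) cube([100, 150, 150]);
translate([250, 0, 0]) cube([150, 150, 1850]);
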